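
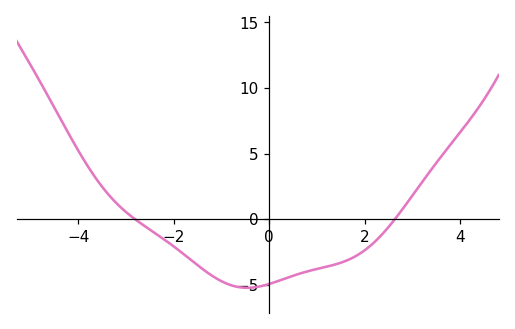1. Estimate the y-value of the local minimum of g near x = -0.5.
-5.24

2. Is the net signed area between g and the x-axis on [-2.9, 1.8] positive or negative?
negative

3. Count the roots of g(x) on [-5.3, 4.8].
2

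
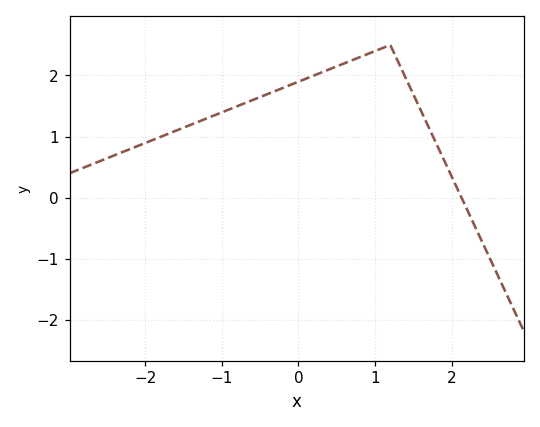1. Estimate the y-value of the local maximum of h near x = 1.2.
2.5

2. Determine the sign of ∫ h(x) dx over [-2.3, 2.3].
positive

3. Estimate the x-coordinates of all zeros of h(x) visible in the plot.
2.1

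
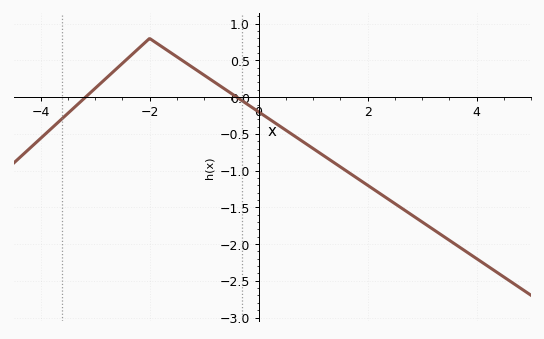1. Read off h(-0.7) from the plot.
0.15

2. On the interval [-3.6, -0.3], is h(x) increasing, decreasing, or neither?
neither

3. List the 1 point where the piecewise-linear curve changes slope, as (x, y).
(-2, 0.8)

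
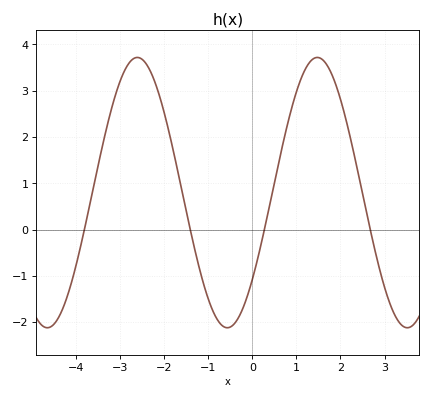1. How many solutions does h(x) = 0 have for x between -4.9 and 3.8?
4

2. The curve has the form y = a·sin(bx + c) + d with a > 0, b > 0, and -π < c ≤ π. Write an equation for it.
y = 2.92sin(1.5x - 0.7) + 0.8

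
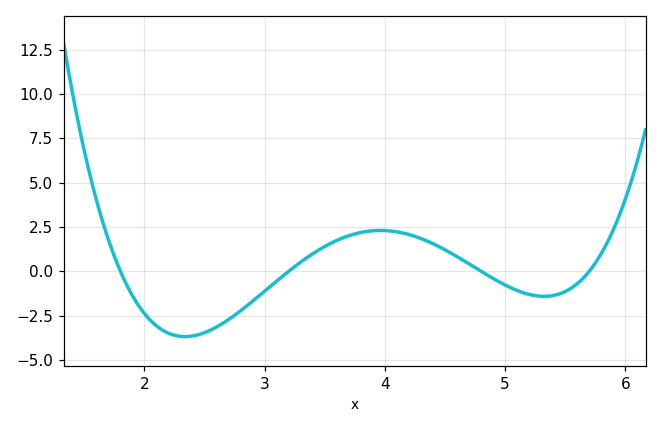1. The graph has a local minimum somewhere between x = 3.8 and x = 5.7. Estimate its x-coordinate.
5.32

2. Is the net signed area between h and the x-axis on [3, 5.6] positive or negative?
positive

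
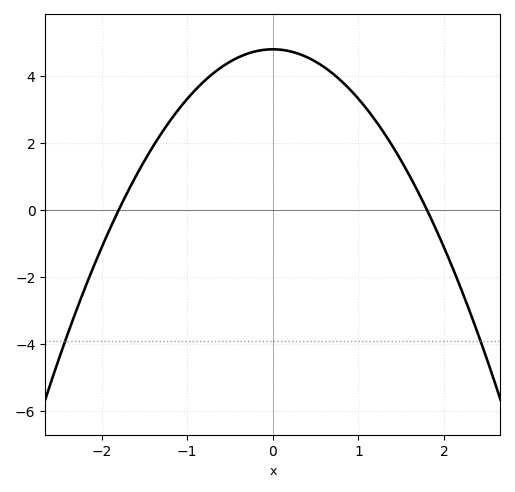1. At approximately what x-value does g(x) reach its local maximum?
0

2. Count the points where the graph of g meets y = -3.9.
2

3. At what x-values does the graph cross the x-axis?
-1.8, 1.8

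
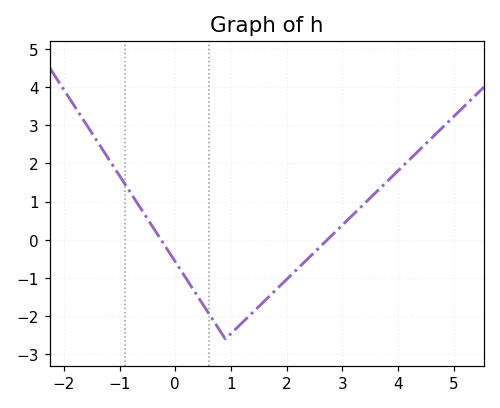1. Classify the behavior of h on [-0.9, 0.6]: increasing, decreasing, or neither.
decreasing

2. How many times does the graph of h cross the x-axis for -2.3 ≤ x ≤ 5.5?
2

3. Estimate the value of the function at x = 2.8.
0.1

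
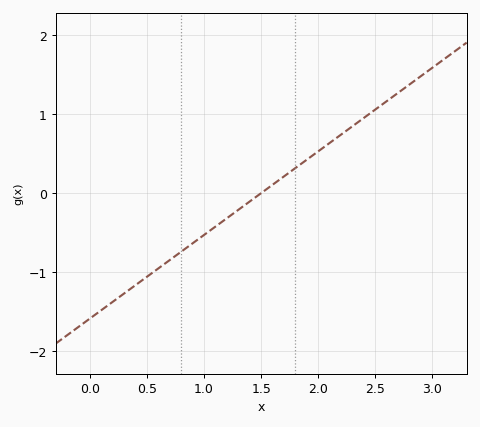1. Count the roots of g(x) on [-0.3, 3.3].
1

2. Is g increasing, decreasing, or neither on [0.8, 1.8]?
increasing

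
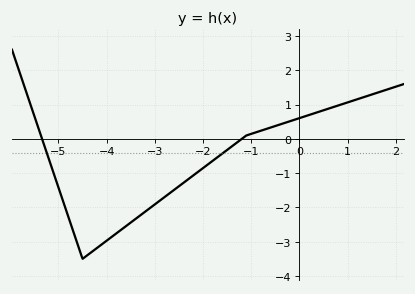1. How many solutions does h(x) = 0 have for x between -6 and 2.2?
2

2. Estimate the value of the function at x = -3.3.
-2.23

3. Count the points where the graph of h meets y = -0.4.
2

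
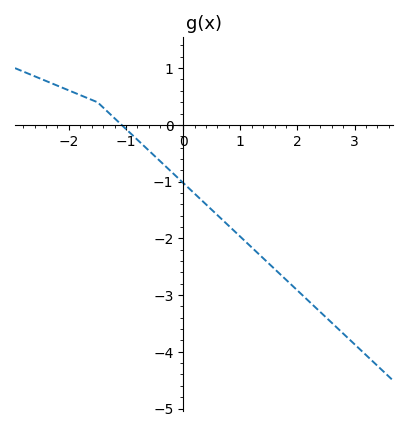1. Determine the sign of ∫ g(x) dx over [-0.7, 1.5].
negative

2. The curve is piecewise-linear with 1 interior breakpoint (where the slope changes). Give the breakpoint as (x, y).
(-1.5, 0.4)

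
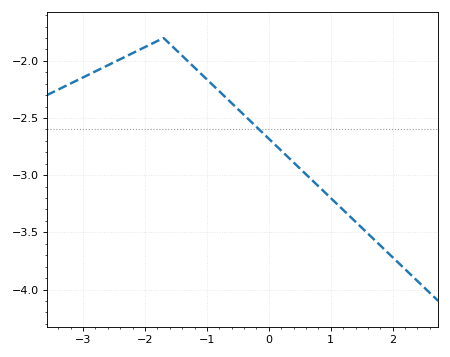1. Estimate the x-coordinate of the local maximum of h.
-1.7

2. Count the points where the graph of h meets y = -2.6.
1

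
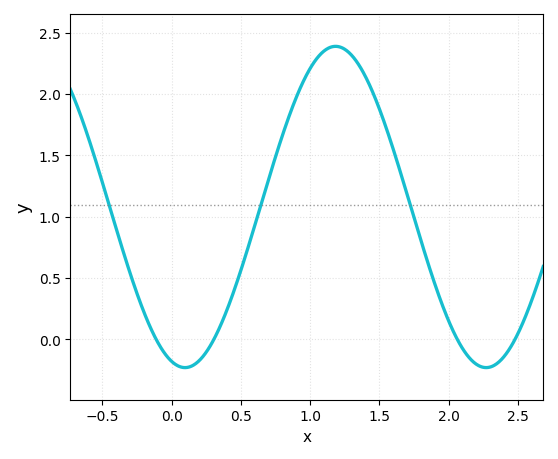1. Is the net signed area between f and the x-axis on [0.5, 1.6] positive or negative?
positive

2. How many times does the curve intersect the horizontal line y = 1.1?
3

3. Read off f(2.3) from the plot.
-0.225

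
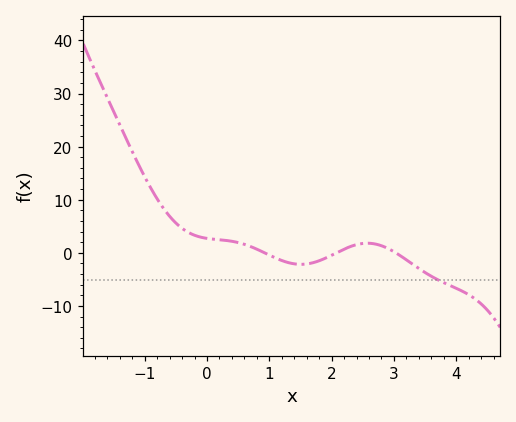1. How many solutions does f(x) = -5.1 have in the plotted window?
1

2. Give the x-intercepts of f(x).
0.9, 2.1, 3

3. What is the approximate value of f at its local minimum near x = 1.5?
-2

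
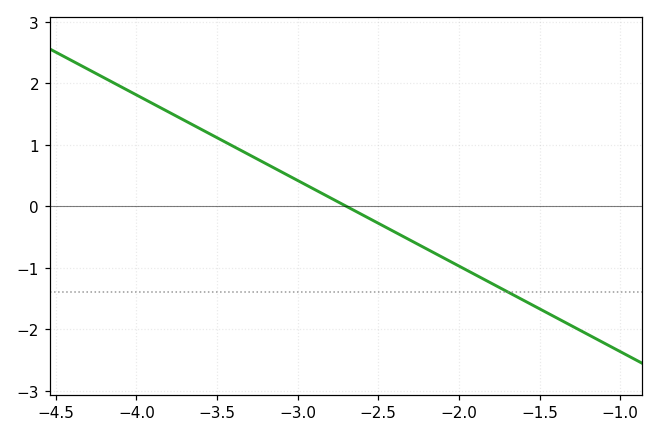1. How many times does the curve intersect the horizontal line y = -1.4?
1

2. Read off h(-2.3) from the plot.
-0.6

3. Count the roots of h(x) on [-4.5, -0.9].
1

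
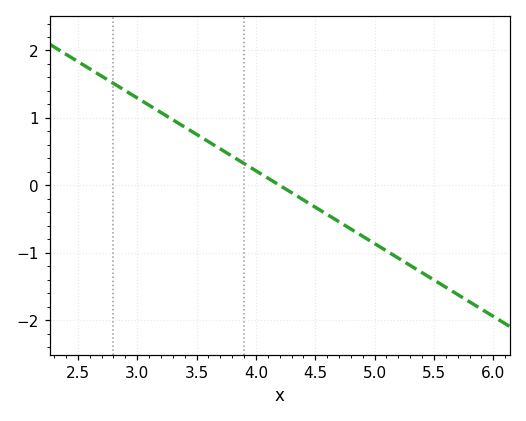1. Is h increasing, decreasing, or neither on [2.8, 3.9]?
decreasing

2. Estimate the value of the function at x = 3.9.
0.3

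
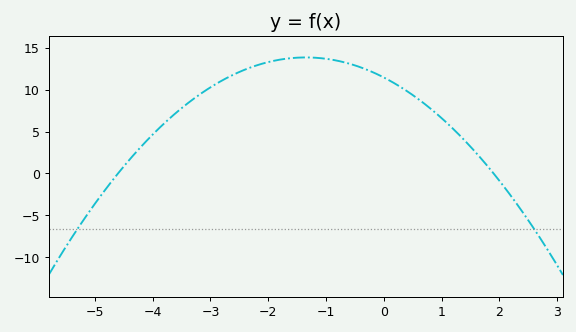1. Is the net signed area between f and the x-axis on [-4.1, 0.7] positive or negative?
positive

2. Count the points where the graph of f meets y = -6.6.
2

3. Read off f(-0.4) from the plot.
12.7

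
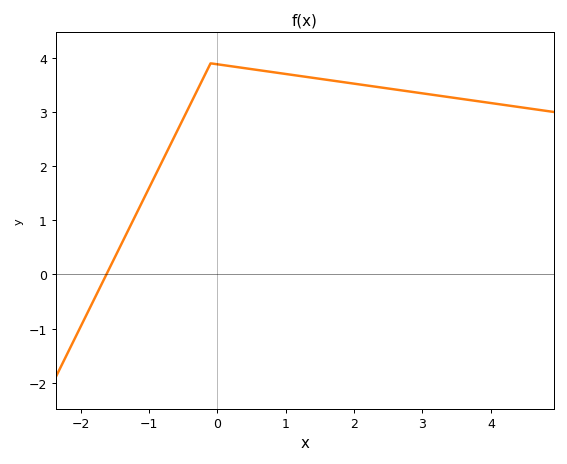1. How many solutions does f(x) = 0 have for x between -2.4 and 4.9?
1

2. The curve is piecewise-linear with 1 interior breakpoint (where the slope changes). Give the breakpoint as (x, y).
(-0.1, 3.9)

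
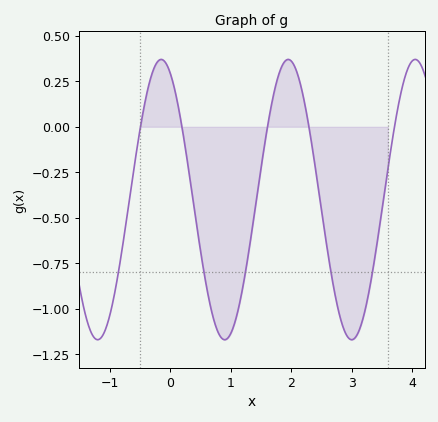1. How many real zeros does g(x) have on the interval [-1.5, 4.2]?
5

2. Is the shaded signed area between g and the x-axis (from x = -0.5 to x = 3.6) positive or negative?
negative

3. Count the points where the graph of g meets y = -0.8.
5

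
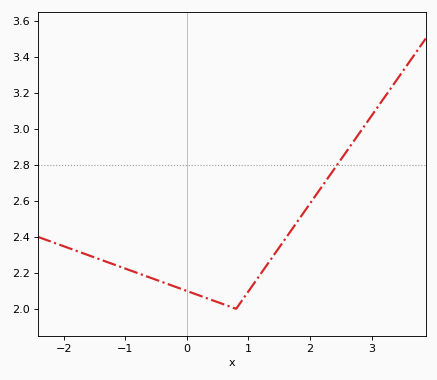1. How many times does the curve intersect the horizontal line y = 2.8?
1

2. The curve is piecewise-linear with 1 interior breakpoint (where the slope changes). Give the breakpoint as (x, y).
(0.8, 2)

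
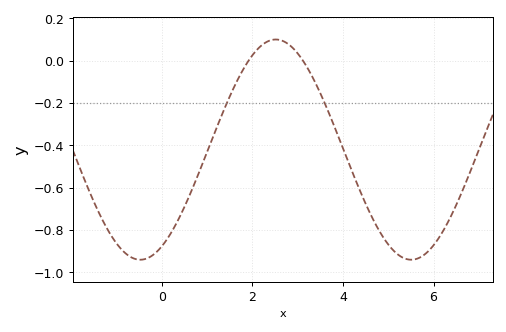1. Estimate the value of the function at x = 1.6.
-0.122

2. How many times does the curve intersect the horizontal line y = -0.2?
2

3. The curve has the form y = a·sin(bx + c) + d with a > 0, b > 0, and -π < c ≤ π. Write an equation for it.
y = 0.52sin(1.05x - 1.07) - 0.42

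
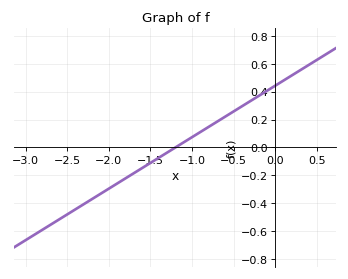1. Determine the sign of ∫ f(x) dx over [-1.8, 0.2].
positive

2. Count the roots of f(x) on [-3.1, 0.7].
1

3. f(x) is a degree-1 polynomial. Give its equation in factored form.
y = 0.37(x + 1.2)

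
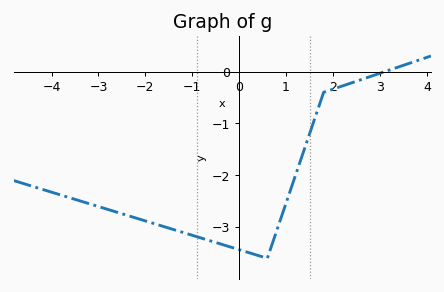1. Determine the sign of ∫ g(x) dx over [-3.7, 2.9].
negative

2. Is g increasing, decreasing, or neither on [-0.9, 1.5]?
neither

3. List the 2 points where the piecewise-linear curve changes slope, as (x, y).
(0.6, -3.6); (1.8, -0.4)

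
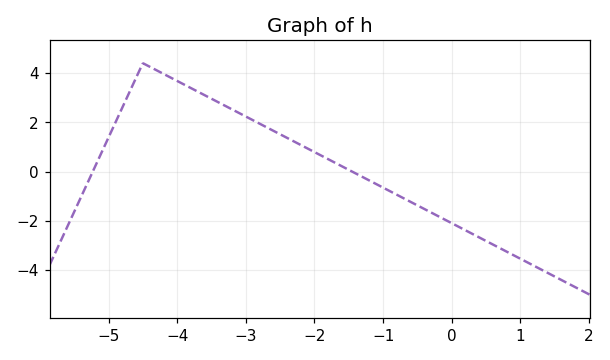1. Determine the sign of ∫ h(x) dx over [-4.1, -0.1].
positive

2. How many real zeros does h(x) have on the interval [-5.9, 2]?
2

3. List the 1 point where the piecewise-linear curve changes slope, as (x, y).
(-4.5, 4.4)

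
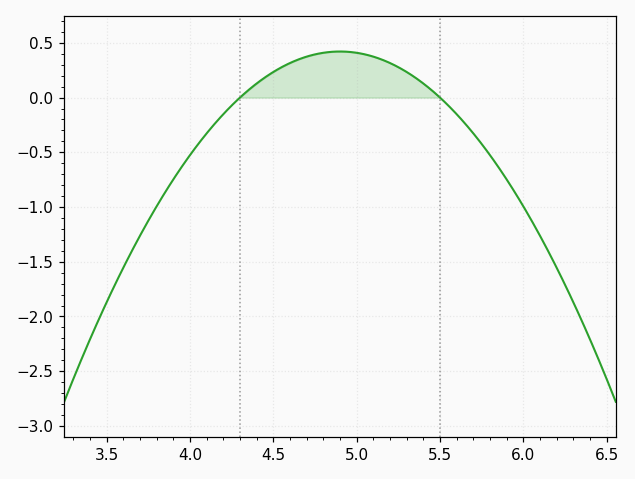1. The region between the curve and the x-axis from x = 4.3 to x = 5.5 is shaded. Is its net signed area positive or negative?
positive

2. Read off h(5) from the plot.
0.41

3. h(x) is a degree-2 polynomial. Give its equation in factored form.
y = -1.17(x - 4.3)(x - 5.5)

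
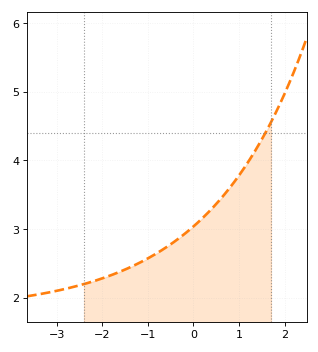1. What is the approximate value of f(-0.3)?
2.88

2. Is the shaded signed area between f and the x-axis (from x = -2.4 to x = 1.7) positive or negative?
positive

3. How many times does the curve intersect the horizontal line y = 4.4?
1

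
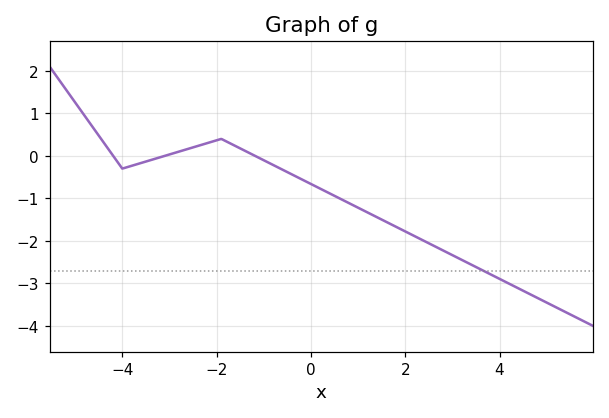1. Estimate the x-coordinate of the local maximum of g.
-1.8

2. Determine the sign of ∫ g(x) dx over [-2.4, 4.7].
negative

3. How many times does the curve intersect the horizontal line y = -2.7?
1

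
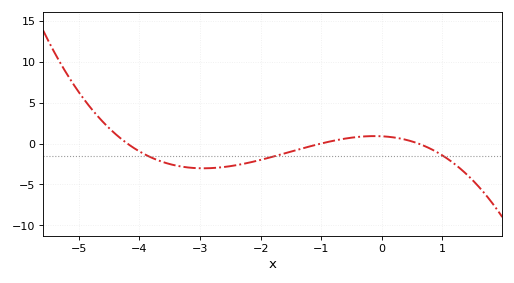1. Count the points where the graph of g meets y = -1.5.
3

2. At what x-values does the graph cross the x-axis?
-4.2, -1, 0.6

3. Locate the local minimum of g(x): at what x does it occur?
-2.94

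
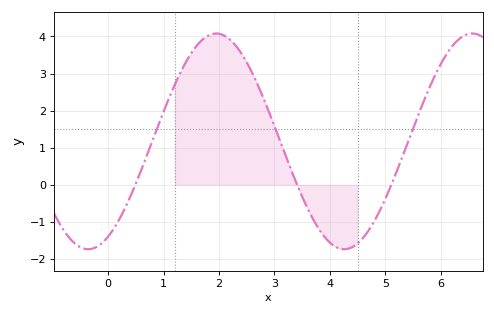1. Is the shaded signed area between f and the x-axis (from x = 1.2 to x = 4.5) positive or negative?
positive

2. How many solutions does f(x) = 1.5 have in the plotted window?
3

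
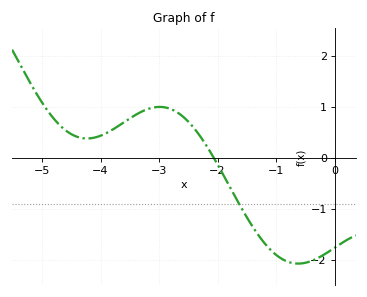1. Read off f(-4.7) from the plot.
0.641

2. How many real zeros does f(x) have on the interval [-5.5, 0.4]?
1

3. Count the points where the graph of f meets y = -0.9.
1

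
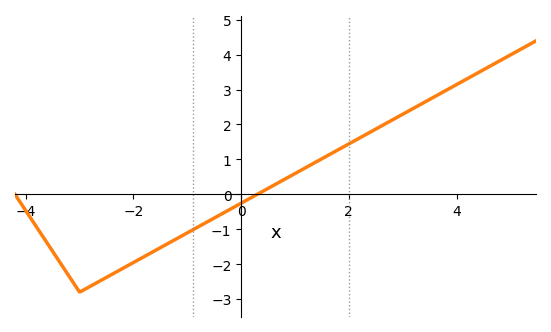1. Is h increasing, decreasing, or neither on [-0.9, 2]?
increasing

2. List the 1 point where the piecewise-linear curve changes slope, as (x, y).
(-3, -2.8)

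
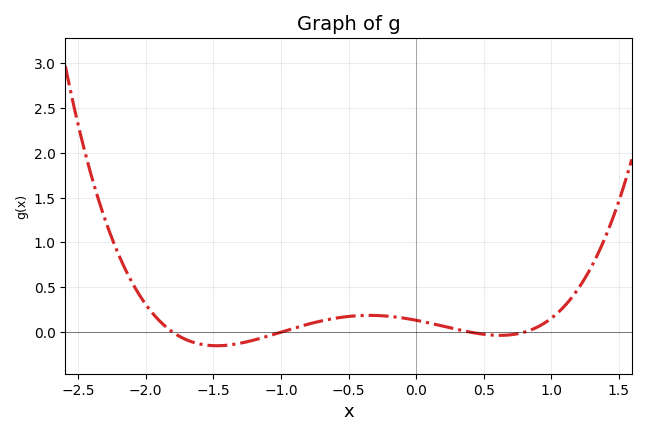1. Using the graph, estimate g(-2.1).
0.55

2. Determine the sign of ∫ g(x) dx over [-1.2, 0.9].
positive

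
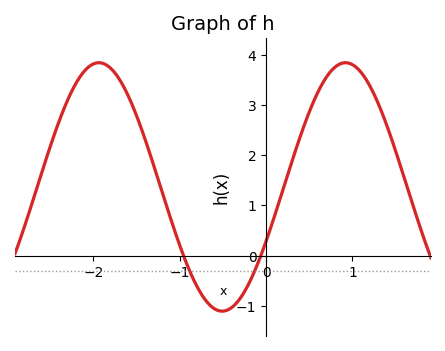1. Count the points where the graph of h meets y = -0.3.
2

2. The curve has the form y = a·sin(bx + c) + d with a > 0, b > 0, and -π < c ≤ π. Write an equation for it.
y = 2.48sin(2.2x - 0.45) + 1.37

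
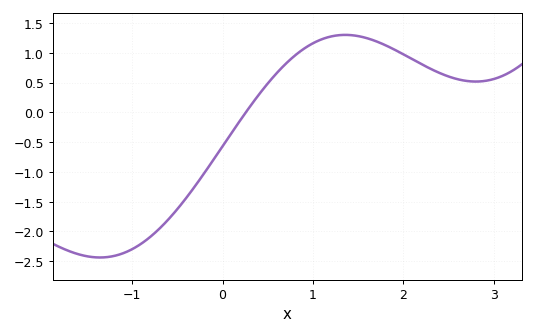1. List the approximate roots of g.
0.3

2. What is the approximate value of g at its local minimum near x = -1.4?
-2.45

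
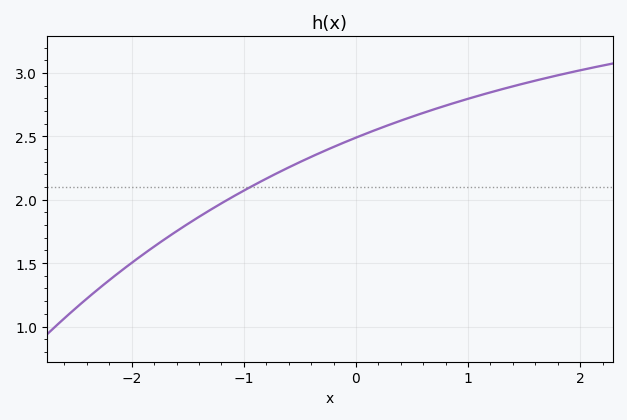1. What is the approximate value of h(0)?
2.49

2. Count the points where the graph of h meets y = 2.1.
1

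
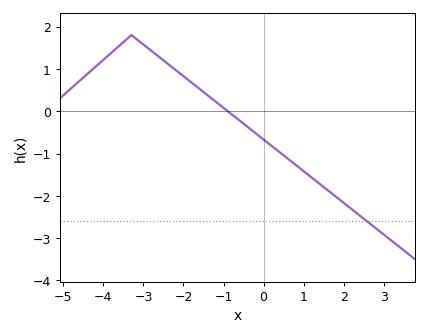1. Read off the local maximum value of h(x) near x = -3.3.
1.8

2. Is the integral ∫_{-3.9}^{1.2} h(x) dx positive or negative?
positive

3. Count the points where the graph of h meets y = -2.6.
1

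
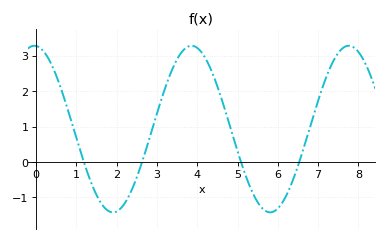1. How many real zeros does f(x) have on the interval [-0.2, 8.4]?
4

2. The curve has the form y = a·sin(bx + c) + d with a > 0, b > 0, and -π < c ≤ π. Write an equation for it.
y = 2.35sin(1.6x + 1.6) + 0.93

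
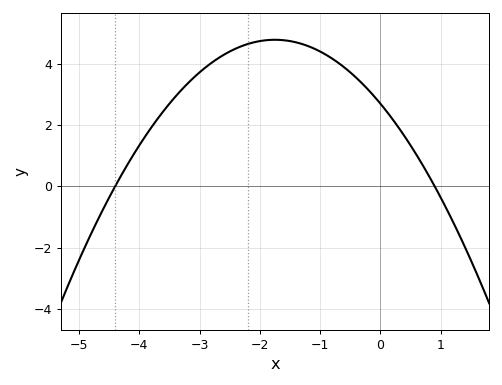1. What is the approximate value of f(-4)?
1.4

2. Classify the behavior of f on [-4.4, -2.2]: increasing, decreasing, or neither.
increasing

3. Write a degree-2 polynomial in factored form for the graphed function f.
y = -0.68(x + 4.4)(x - 0.9)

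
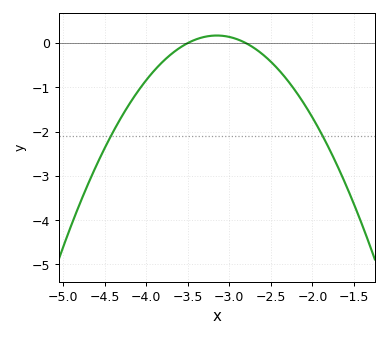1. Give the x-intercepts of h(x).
-3.5, -2.8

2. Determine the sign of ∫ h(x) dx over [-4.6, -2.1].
negative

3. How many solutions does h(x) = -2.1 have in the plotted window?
2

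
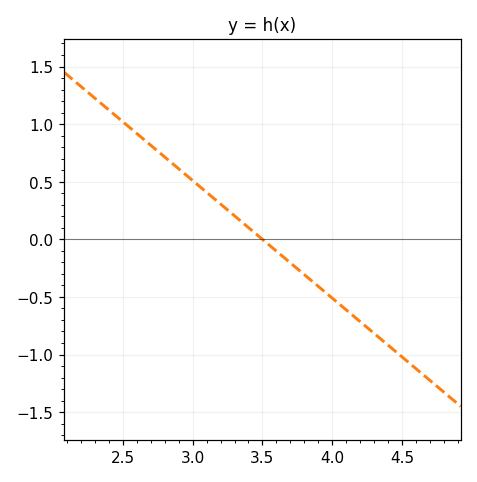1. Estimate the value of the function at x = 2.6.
0.9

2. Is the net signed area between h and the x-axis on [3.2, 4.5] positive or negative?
negative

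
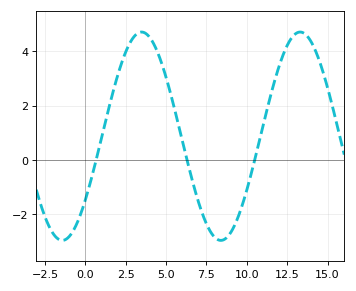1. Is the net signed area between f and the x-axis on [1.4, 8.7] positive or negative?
positive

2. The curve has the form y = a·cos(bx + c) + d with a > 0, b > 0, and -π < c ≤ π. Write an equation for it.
y = 3.84cos(0.64x - 2.23) + 0.87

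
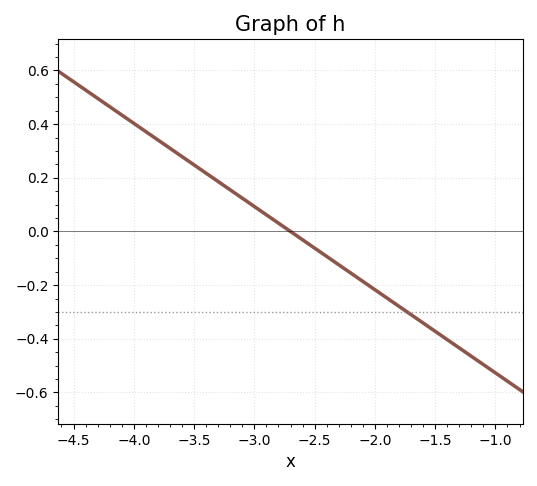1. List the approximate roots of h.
-2.7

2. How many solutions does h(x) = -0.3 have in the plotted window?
1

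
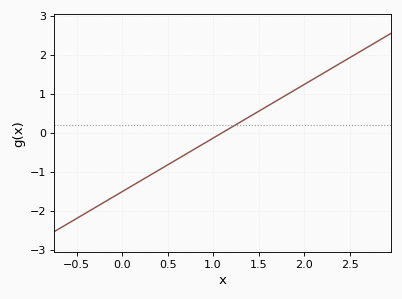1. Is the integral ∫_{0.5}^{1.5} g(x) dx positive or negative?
negative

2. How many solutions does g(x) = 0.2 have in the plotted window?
1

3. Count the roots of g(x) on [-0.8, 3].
1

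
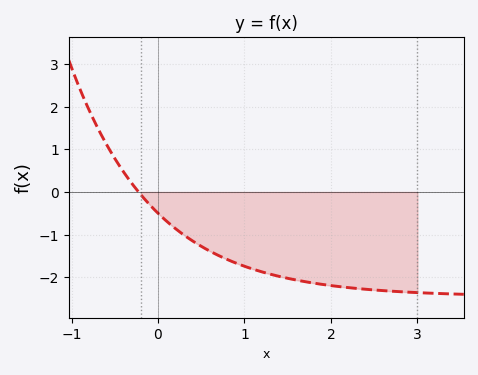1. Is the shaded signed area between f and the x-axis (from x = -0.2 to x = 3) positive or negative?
negative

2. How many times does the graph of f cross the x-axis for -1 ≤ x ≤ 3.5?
1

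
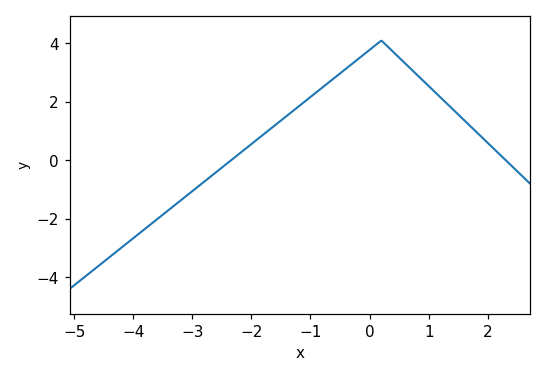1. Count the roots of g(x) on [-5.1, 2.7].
2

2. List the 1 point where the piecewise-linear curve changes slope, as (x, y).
(0.2, 4.1)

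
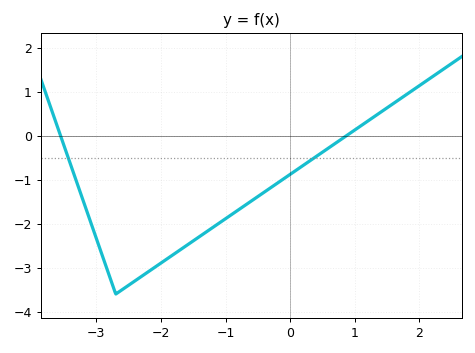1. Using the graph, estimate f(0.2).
-0.676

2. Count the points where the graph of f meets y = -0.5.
2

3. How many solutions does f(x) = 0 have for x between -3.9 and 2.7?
2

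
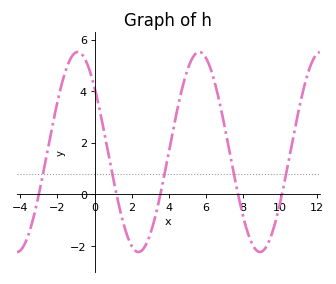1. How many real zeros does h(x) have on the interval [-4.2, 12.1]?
5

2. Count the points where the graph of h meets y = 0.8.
5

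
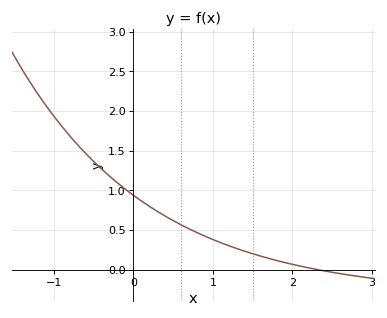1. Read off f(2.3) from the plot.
0.005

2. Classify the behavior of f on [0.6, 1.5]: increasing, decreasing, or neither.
decreasing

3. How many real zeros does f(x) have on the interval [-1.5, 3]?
1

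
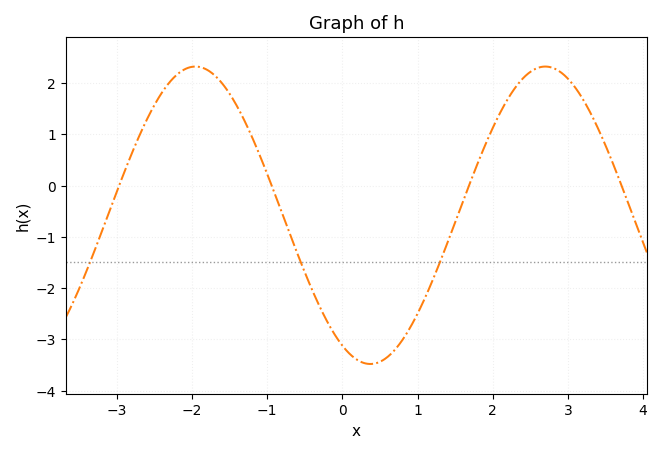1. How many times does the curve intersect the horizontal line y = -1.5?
3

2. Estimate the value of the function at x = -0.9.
-0.159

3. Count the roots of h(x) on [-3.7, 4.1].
4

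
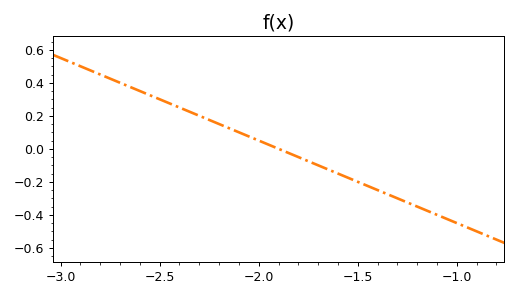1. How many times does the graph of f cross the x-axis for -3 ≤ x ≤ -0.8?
1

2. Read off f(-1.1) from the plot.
-0.4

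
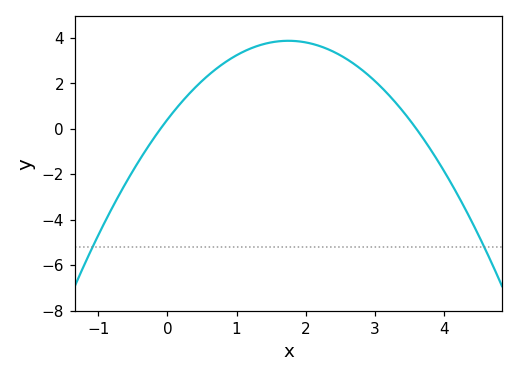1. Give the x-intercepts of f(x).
-0.1, 3.6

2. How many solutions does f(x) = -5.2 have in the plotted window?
2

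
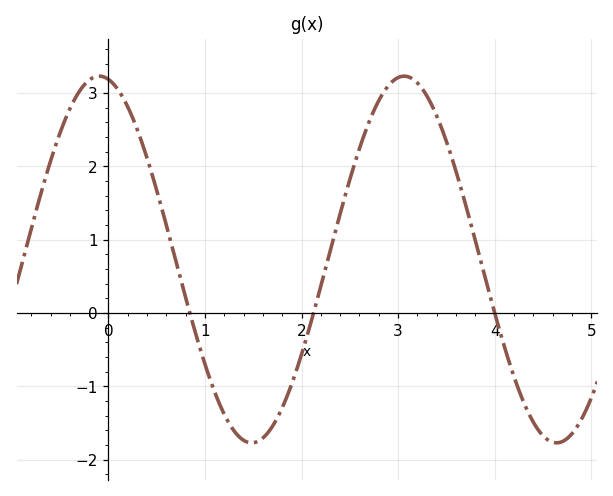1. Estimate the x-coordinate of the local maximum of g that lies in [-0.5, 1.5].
-0.1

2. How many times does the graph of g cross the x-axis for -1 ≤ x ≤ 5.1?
3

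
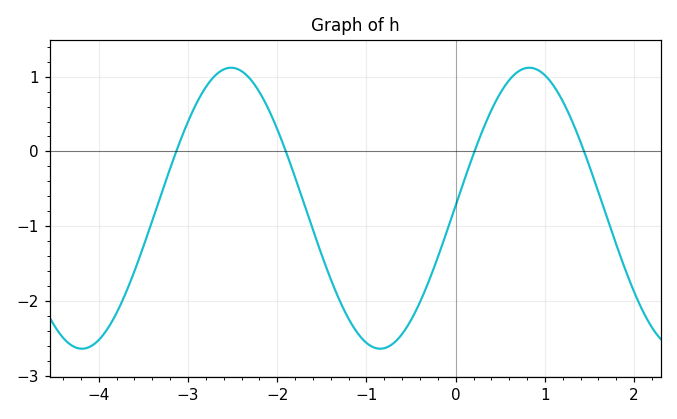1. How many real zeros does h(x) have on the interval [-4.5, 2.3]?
4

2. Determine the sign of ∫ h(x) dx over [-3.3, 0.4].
negative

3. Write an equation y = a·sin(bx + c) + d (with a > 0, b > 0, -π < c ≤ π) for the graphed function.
y = 1.88sin(1.9x + 0.02) - 0.76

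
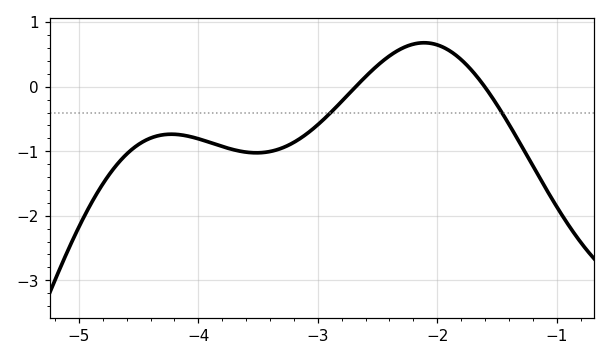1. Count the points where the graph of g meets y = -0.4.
2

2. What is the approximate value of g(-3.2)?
-0.9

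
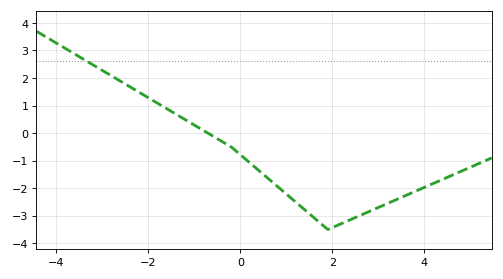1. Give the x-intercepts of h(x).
-0.8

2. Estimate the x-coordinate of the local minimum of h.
2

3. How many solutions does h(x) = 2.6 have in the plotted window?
1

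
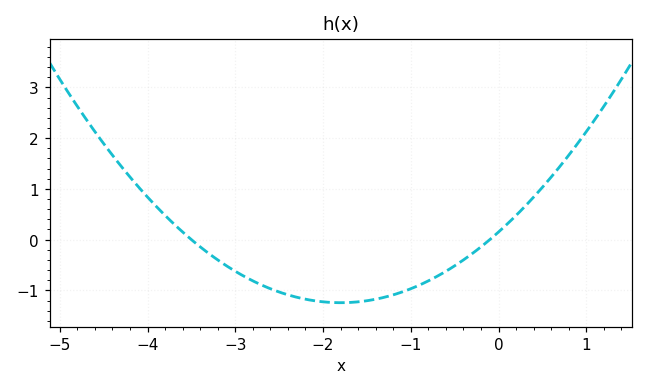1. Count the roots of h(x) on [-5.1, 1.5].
2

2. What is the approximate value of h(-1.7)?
-1.2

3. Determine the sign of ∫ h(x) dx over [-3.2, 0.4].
negative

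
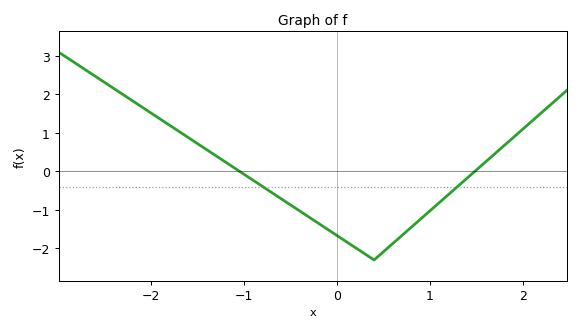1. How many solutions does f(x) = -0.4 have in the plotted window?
2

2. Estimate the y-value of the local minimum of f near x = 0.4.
-2.3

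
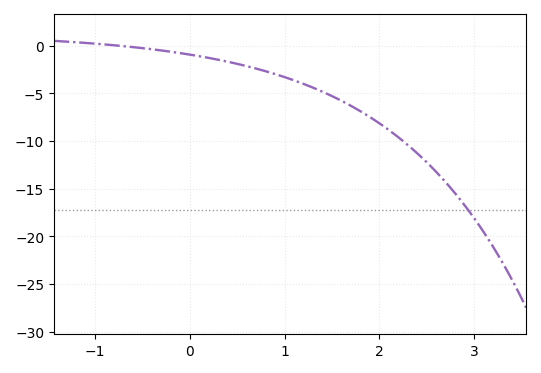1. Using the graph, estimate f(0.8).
-2.5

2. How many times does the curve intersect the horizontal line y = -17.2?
1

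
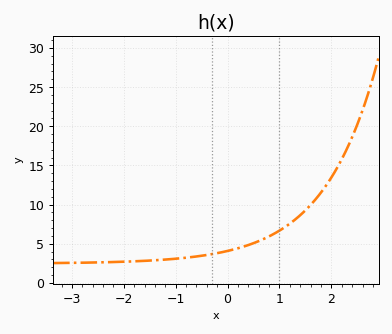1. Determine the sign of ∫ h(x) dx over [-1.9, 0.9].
positive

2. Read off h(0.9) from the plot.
6.5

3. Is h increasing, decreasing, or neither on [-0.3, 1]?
increasing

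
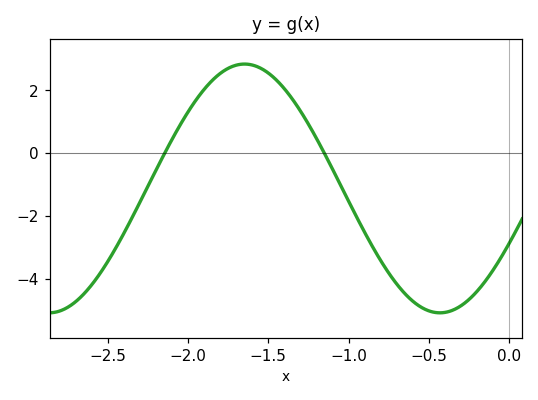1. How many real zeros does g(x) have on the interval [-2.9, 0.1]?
2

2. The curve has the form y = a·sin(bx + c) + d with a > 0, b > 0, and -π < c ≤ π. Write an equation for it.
y = 3.96sin(2.58x - 0.46) - 1.13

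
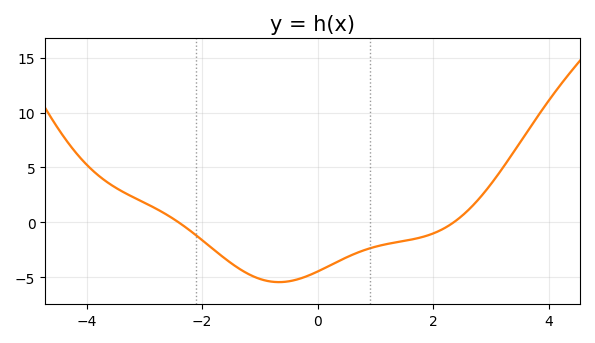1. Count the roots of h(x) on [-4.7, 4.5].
2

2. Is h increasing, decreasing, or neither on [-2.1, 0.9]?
neither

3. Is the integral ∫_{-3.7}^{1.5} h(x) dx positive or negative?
negative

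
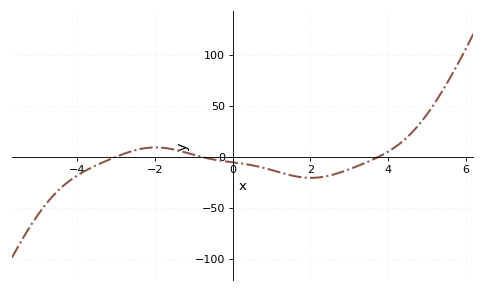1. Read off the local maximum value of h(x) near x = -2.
10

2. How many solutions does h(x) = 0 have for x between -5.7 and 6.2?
3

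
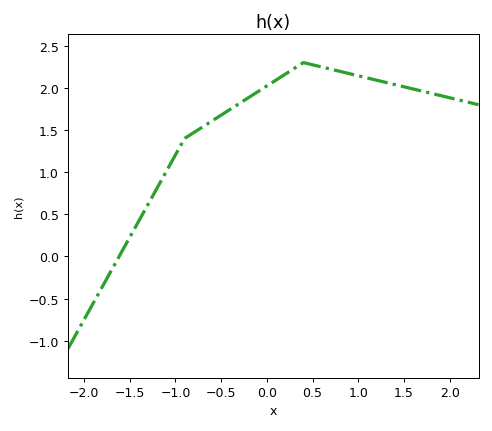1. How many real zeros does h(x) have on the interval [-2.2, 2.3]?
1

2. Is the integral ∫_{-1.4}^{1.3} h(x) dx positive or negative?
positive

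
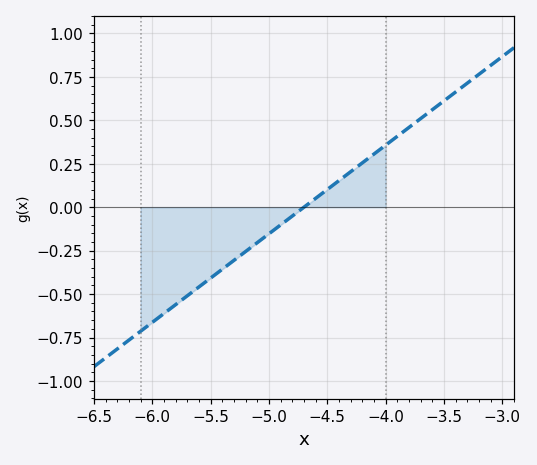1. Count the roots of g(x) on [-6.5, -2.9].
1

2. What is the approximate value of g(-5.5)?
-0.408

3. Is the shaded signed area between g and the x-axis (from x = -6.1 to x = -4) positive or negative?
negative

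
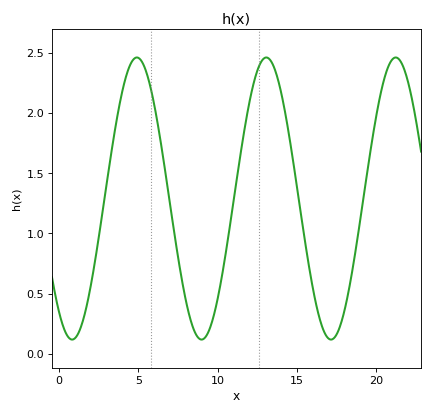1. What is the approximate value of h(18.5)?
0.7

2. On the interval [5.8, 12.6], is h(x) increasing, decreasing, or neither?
neither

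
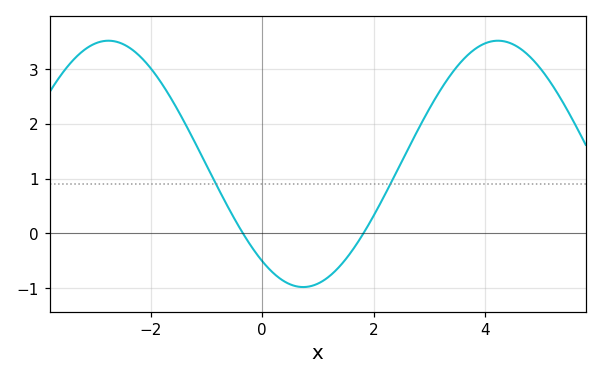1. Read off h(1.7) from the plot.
-0.2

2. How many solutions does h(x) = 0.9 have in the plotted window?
2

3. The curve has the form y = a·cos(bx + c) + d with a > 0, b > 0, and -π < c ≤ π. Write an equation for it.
y = 2.25cos(0.9x + 2.5) + 1.27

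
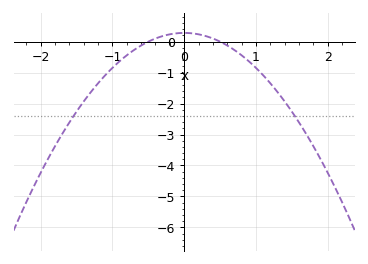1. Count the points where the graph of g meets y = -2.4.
2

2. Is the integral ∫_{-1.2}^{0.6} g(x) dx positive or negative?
negative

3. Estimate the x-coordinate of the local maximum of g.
0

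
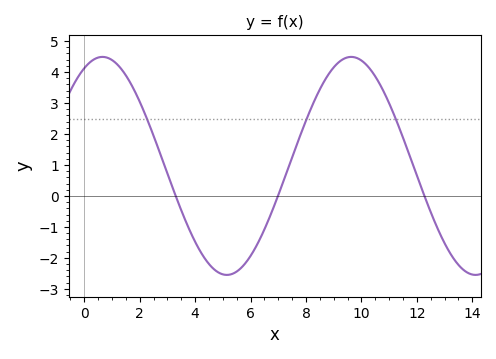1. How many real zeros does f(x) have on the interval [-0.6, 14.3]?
3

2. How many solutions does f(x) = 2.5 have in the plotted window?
3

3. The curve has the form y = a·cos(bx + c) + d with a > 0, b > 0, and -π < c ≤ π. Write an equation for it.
y = 3.52cos(0.7x - 0.46) + 0.97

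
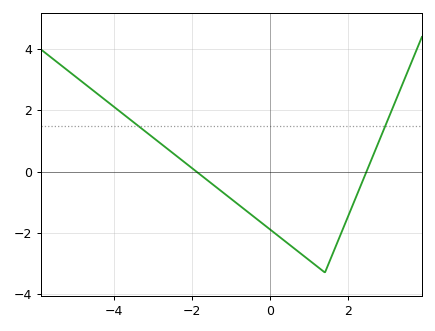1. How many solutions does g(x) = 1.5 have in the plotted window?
2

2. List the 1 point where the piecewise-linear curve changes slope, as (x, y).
(1.4, -3.3)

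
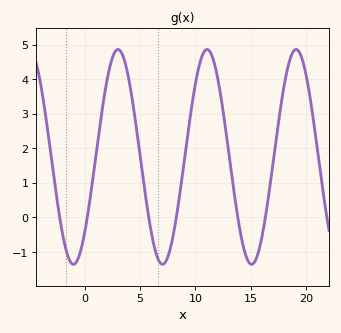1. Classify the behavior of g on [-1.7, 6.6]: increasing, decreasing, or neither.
neither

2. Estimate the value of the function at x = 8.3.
0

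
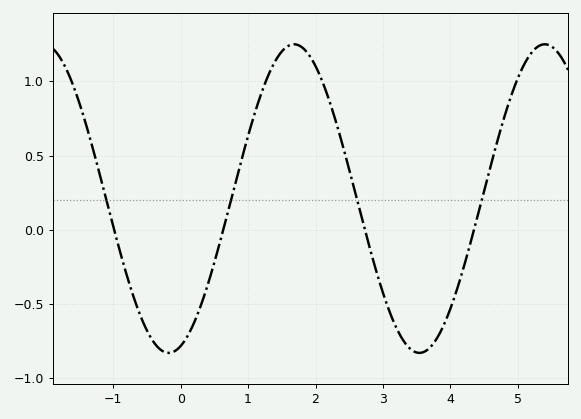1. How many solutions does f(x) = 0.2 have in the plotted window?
4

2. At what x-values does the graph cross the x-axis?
-0.986, 0.632, 2.73, 4.35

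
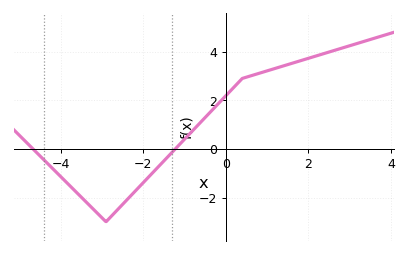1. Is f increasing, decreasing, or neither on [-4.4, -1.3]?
neither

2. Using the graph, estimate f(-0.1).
2.01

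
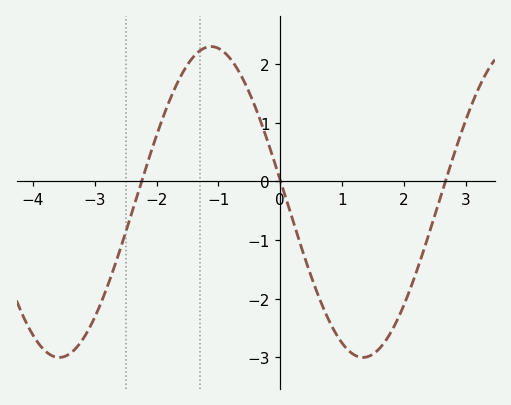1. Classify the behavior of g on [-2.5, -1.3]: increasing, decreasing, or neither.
increasing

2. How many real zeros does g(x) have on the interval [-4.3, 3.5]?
3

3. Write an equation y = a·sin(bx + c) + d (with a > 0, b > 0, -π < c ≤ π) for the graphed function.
y = 2.65sin(1.3x + 3) - 0.35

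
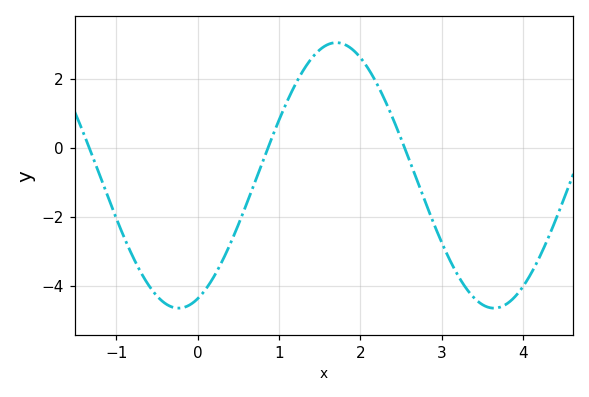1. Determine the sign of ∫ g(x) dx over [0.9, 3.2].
positive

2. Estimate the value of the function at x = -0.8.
-3.14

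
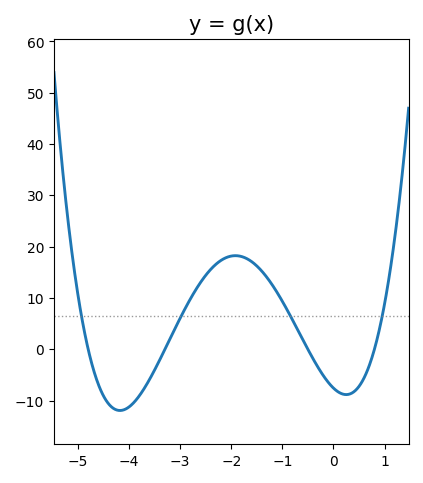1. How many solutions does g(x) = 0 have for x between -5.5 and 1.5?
4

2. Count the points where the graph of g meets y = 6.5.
4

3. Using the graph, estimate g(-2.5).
14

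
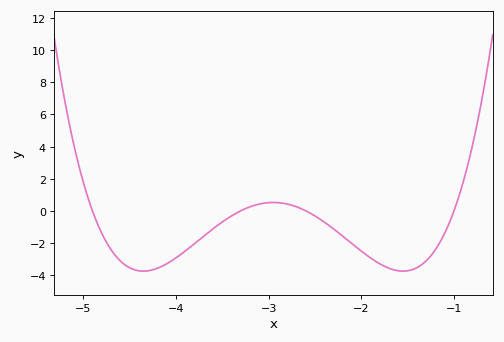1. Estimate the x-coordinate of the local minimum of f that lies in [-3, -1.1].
-1.55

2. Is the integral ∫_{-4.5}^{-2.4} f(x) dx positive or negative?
negative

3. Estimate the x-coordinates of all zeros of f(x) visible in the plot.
-4.9, -3.3, -2.6, -1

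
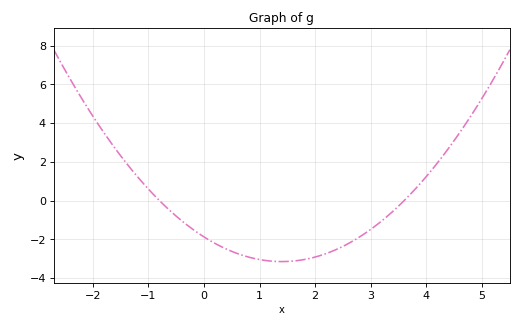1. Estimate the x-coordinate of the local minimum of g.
1.4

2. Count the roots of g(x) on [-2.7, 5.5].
2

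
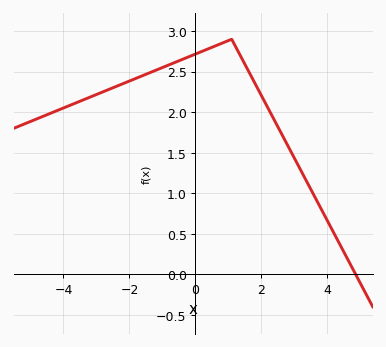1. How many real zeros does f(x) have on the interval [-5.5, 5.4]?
1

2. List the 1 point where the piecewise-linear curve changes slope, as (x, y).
(1.1, 2.9)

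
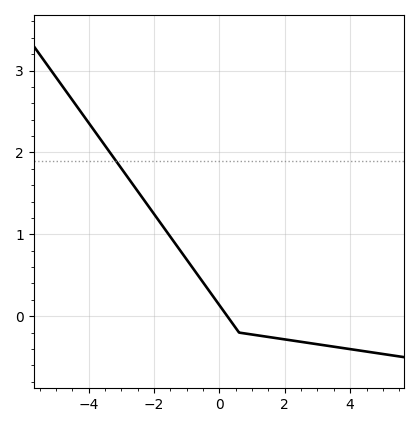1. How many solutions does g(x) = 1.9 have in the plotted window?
1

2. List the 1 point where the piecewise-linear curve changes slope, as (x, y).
(0.6, -0.2)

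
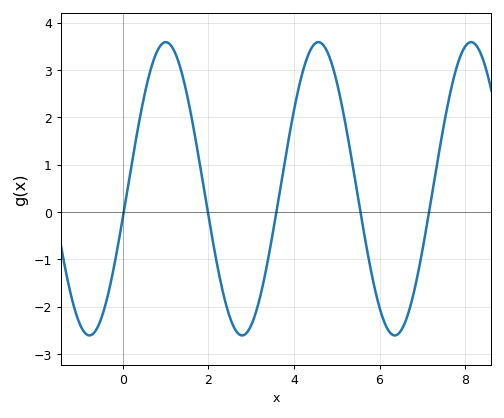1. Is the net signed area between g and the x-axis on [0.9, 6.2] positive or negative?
positive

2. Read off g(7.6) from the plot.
2.3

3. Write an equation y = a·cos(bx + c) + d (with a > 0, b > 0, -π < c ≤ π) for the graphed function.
y = 3.1cos(1.8x - 1.8) + 0.49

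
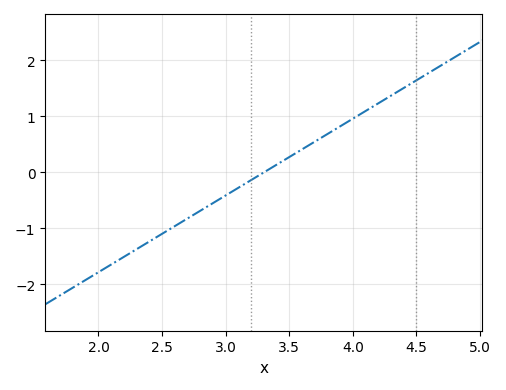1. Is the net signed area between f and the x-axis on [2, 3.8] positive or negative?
negative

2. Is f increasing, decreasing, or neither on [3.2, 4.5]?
increasing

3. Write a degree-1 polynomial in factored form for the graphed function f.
y = 1.37(x - 3.3)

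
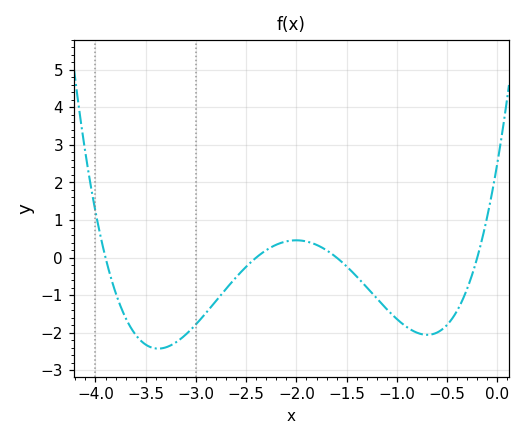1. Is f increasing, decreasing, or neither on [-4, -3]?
neither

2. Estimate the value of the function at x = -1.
-1.6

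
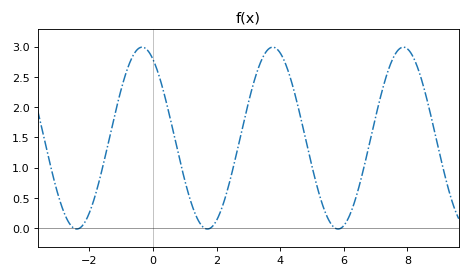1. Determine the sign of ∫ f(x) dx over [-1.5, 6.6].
positive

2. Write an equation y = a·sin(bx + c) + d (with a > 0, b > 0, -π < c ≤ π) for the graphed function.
y = 1.5sin(1.53x + 2.09) + 1.49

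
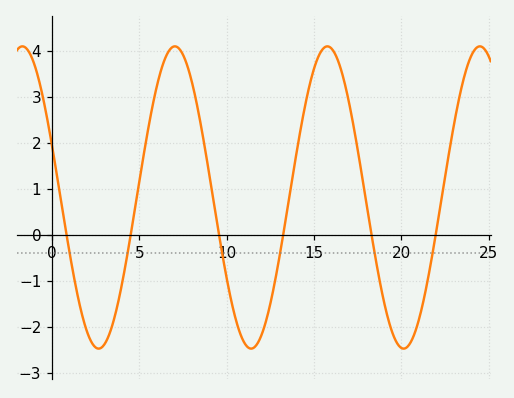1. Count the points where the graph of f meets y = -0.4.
6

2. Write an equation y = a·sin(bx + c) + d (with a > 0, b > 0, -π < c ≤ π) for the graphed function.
y = 3.29sin(0.72x + 2.79) + 0.81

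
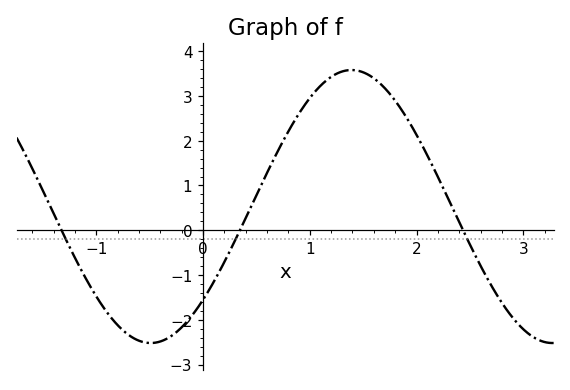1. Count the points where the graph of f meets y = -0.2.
3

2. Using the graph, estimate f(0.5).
0.8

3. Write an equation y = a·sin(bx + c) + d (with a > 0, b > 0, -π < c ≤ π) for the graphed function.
y = 3.05sin(1.7x - 0.75) + 0.53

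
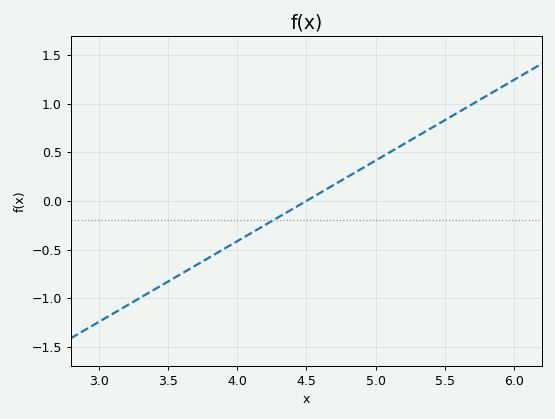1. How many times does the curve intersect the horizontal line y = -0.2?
1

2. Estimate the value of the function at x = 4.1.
-0.332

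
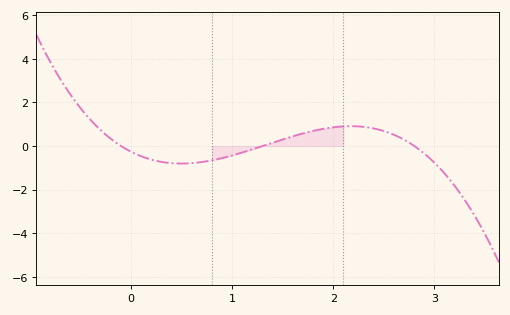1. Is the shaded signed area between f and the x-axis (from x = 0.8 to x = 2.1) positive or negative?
positive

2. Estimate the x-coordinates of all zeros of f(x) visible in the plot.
-0.1, 1.3, 2.8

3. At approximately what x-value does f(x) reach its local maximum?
2.17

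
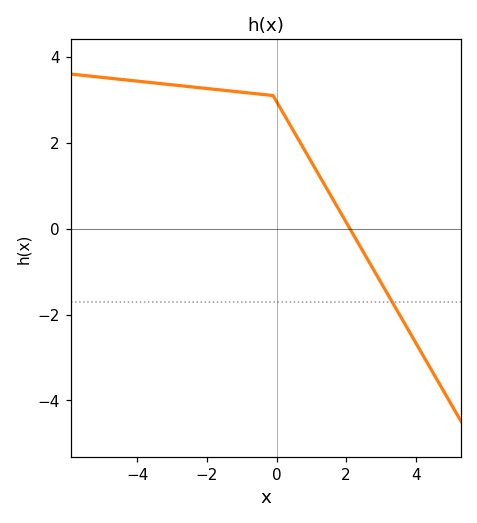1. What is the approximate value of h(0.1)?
2.82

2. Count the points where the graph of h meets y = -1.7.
1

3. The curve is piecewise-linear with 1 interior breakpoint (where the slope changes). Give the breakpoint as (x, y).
(-0.1, 3.1)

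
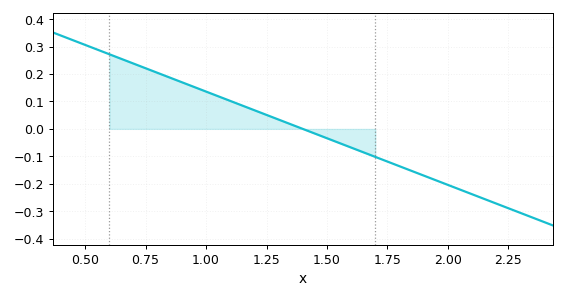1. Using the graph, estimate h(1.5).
-0.034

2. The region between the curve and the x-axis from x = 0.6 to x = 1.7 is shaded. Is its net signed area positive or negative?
positive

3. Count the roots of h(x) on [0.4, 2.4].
1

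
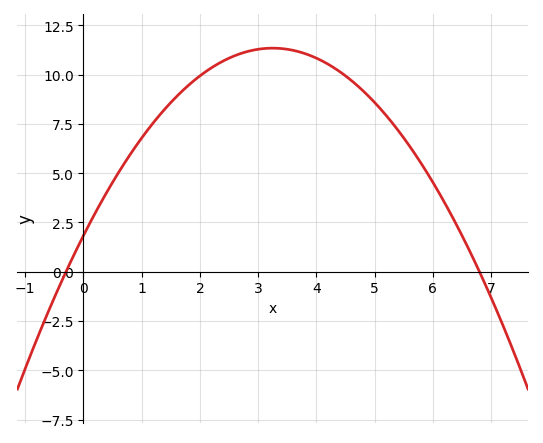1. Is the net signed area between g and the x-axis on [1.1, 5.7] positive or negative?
positive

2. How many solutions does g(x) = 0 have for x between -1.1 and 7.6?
2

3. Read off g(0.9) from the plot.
6.37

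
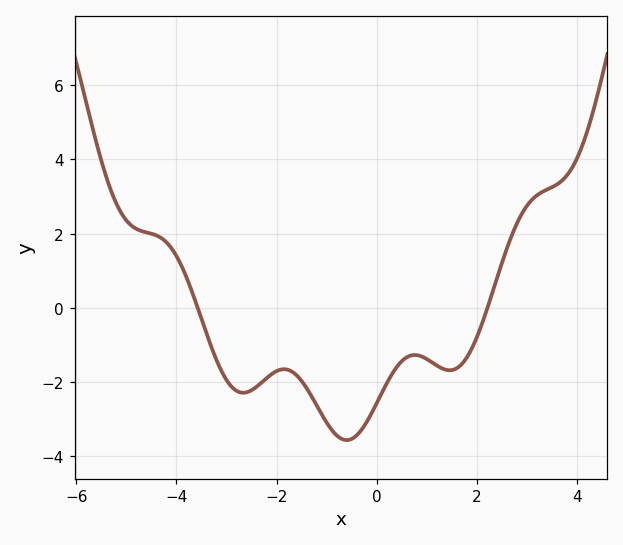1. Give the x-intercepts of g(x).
-3.6, 2.2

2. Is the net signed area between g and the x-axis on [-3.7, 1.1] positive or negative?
negative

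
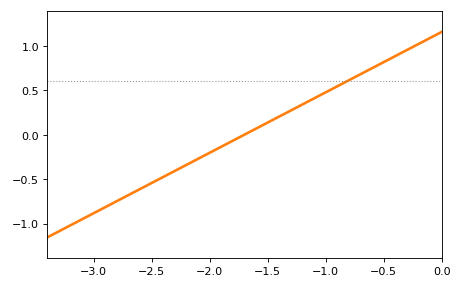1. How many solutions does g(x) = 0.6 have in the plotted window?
1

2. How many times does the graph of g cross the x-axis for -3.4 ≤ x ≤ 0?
1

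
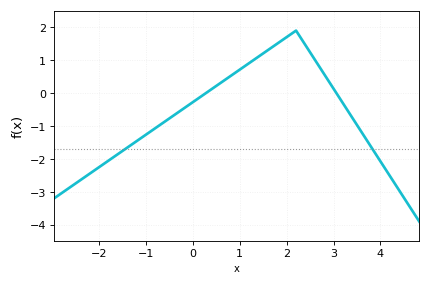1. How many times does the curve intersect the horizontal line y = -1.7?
2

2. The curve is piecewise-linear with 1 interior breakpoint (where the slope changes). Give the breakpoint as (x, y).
(2.2, 1.9)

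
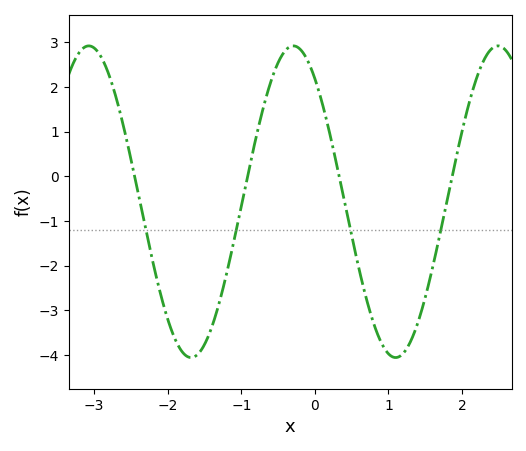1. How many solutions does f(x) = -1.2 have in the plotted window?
4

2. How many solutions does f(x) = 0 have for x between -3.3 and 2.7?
4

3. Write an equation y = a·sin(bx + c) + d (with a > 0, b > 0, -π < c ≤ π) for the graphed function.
y = 3.49sin(2.26x + 2.23) - 0.57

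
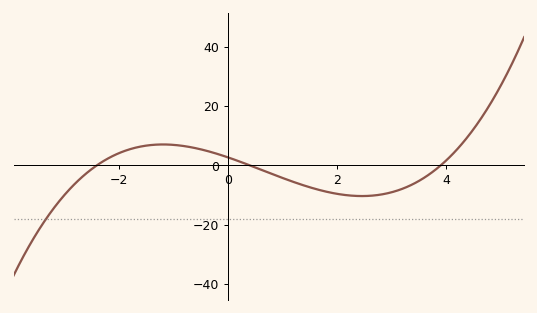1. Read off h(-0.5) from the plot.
5.42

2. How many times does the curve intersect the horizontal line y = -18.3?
1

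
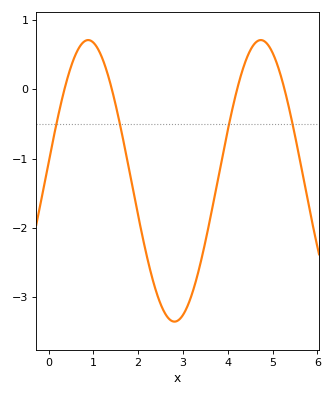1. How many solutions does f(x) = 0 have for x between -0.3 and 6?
4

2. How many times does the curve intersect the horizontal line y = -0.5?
4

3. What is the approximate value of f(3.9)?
-0.9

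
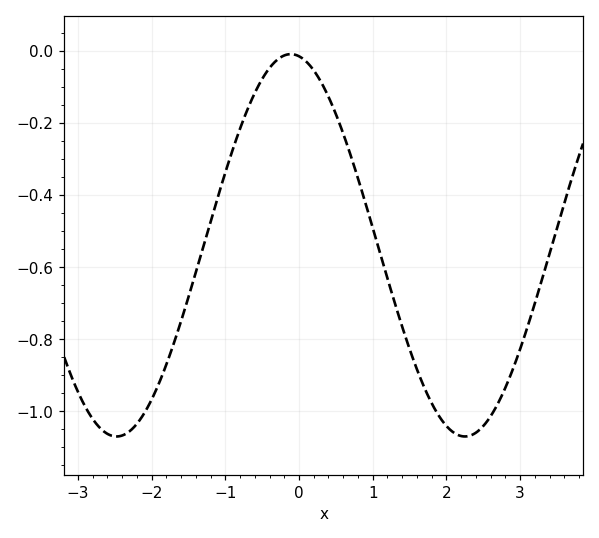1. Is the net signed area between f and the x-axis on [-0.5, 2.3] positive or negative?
negative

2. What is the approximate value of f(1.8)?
-0.98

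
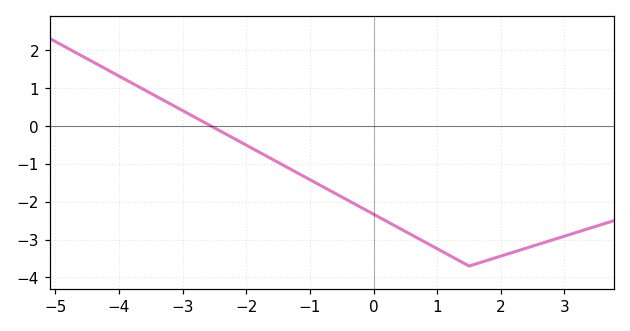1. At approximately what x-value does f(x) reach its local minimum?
1.5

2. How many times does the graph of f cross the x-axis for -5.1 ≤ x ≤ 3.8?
1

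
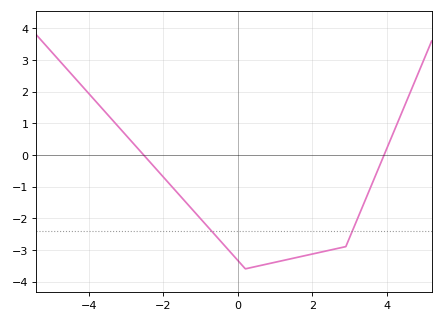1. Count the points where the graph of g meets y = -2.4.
2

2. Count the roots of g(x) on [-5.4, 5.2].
2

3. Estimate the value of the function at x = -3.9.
1.8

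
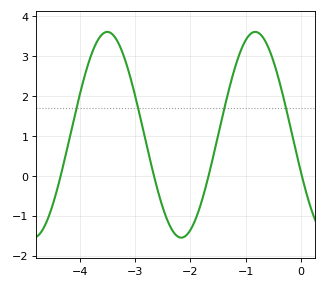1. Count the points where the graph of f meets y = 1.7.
4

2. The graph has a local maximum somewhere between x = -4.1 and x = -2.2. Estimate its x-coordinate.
-3.5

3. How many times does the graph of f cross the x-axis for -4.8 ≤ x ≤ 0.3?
4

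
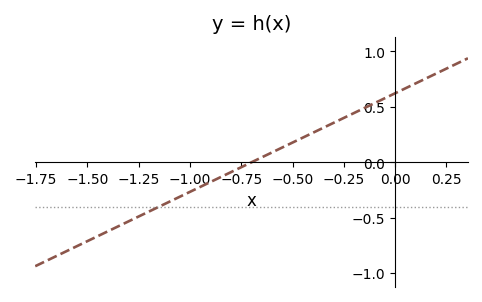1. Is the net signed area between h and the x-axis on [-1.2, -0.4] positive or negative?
negative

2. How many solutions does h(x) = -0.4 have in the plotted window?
1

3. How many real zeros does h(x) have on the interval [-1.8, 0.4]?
1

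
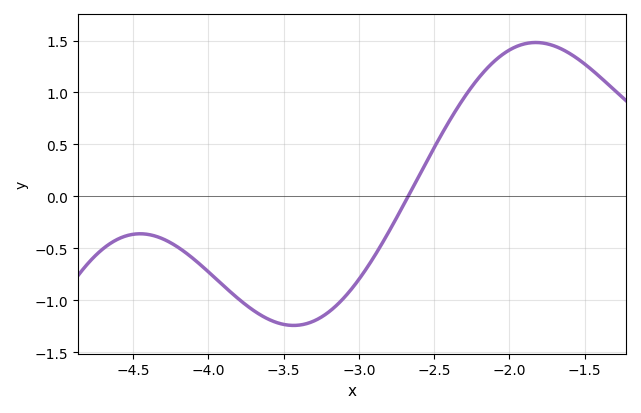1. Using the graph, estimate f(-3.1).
-1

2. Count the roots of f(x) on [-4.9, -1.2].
1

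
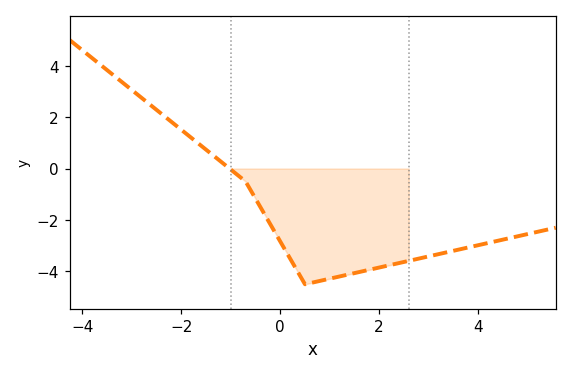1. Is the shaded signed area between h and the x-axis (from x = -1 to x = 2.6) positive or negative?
negative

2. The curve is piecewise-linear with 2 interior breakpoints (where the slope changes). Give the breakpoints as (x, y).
(-0.7, -0.5); (0.5, -4.5)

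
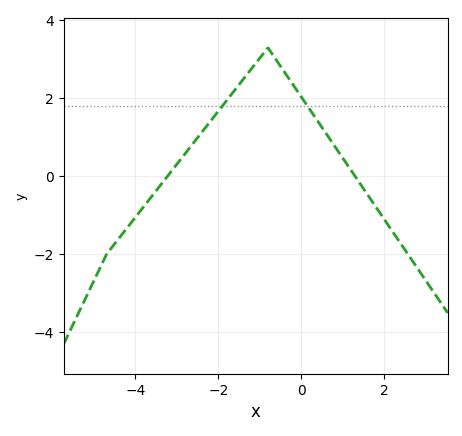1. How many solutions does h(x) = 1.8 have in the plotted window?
2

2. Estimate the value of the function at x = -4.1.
-1.2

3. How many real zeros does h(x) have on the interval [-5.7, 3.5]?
2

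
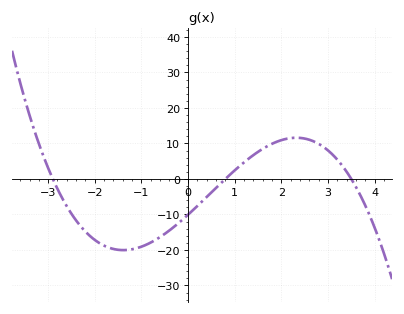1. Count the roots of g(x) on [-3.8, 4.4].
3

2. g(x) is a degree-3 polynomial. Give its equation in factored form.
y = -1.24(x + 2.9)(x - 0.8)(x - 3.5)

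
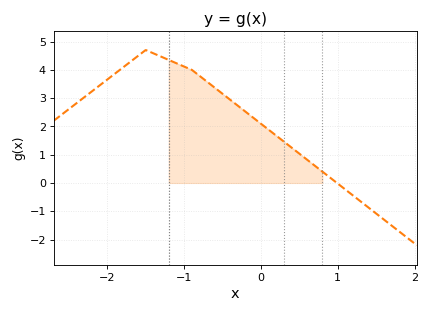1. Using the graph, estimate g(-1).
4.1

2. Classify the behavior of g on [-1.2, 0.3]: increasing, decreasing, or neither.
decreasing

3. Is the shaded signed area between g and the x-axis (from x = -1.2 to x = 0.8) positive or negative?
positive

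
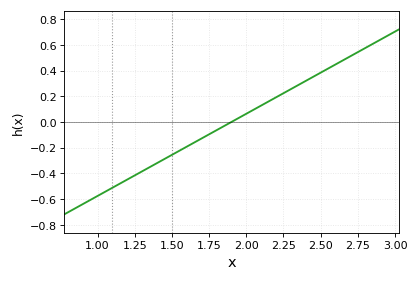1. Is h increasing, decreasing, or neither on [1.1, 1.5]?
increasing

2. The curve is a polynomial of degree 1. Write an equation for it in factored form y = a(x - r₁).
y = 0.64(x - 1.9)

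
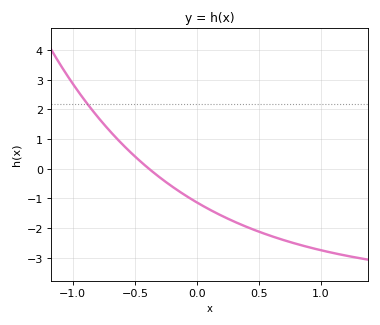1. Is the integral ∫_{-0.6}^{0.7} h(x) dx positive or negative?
negative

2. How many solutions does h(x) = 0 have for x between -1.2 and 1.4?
1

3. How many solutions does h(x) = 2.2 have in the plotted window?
1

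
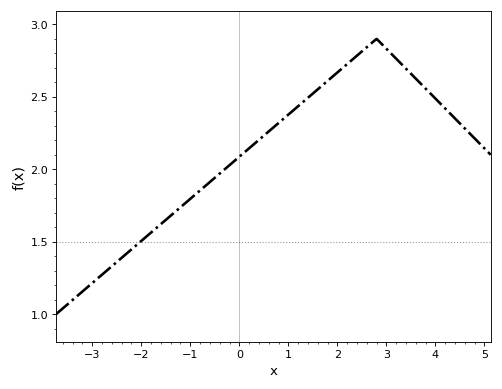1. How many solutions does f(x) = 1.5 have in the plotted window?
1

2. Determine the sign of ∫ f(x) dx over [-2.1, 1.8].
positive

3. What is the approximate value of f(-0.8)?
1.85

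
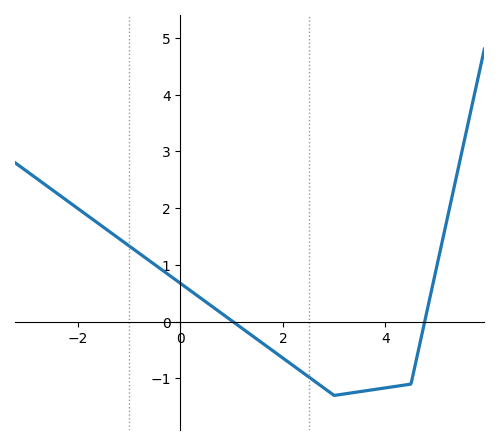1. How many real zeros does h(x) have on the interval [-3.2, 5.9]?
2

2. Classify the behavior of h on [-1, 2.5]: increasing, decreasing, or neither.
decreasing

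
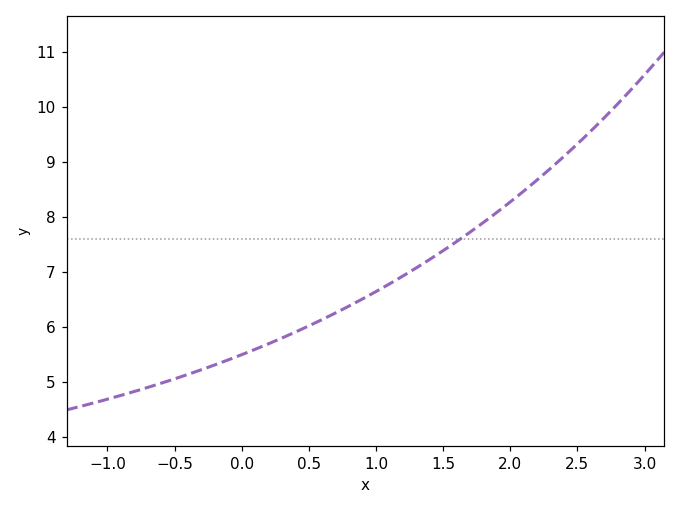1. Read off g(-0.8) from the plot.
4.8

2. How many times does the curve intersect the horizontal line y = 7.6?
1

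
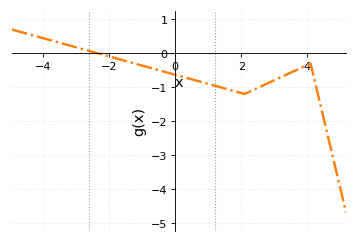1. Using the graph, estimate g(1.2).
-0.957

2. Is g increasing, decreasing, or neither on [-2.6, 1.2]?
decreasing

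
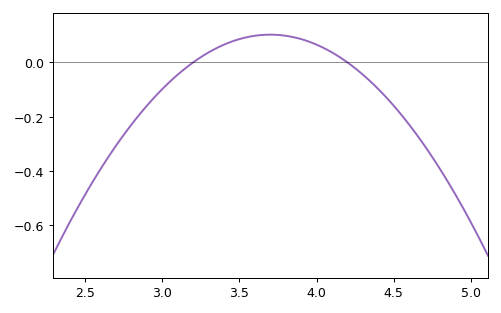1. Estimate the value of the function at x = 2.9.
-0.16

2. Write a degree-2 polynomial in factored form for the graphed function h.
y = -0.41(x - 3.2)(x - 4.2)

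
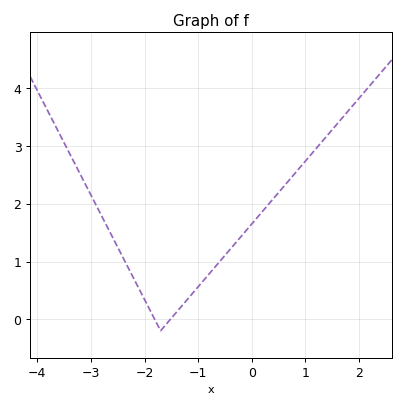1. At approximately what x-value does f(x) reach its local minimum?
-1.7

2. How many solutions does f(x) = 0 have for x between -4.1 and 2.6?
2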